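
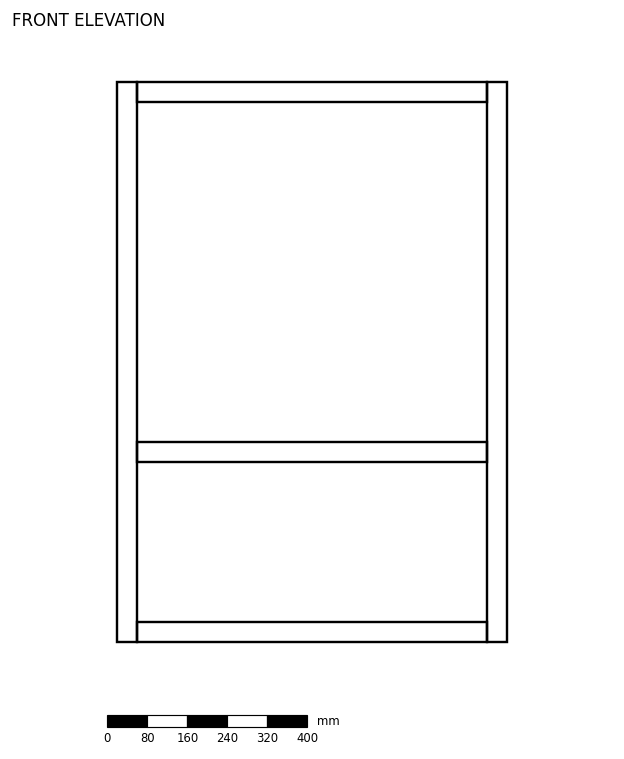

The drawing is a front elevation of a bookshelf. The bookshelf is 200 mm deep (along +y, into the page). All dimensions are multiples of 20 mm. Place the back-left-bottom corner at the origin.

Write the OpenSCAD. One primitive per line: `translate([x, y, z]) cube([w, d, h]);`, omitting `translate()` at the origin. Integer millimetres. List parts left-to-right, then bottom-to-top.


cube([40, 200, 1120]);
translate([40, 0, 0]) cube([700, 200, 40]);
translate([40, 0, 360]) cube([700, 200, 40]);
translate([40, 0, 1080]) cube([700, 200, 40]);
translate([740, 0, 0]) cube([40, 200, 1120]);


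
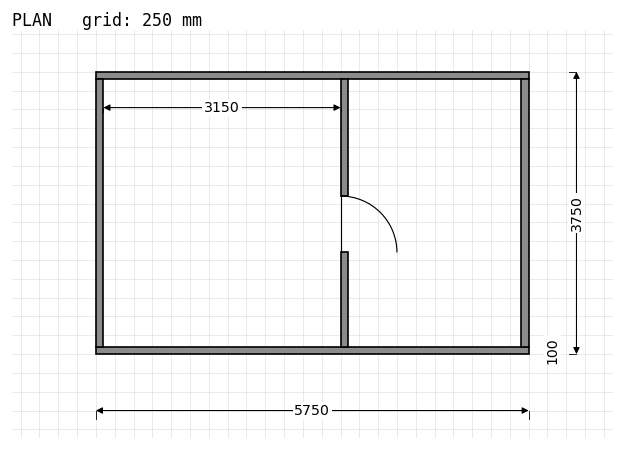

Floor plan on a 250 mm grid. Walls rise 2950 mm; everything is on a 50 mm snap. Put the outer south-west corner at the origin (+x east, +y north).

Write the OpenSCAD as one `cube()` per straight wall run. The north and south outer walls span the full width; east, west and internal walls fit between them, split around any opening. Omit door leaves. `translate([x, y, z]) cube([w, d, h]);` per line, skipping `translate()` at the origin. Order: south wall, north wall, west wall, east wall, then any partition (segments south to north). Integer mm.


cube([5750, 100, 2950]);
translate([0, 3650, 0]) cube([5750, 100, 2950]);
translate([0, 100, 0]) cube([100, 3550, 2950]);
translate([5650, 100, 0]) cube([100, 3550, 2950]);
translate([3250, 100, 0]) cube([100, 1250, 2950]);
translate([3250, 2100, 0]) cube([100, 1550, 2950]);


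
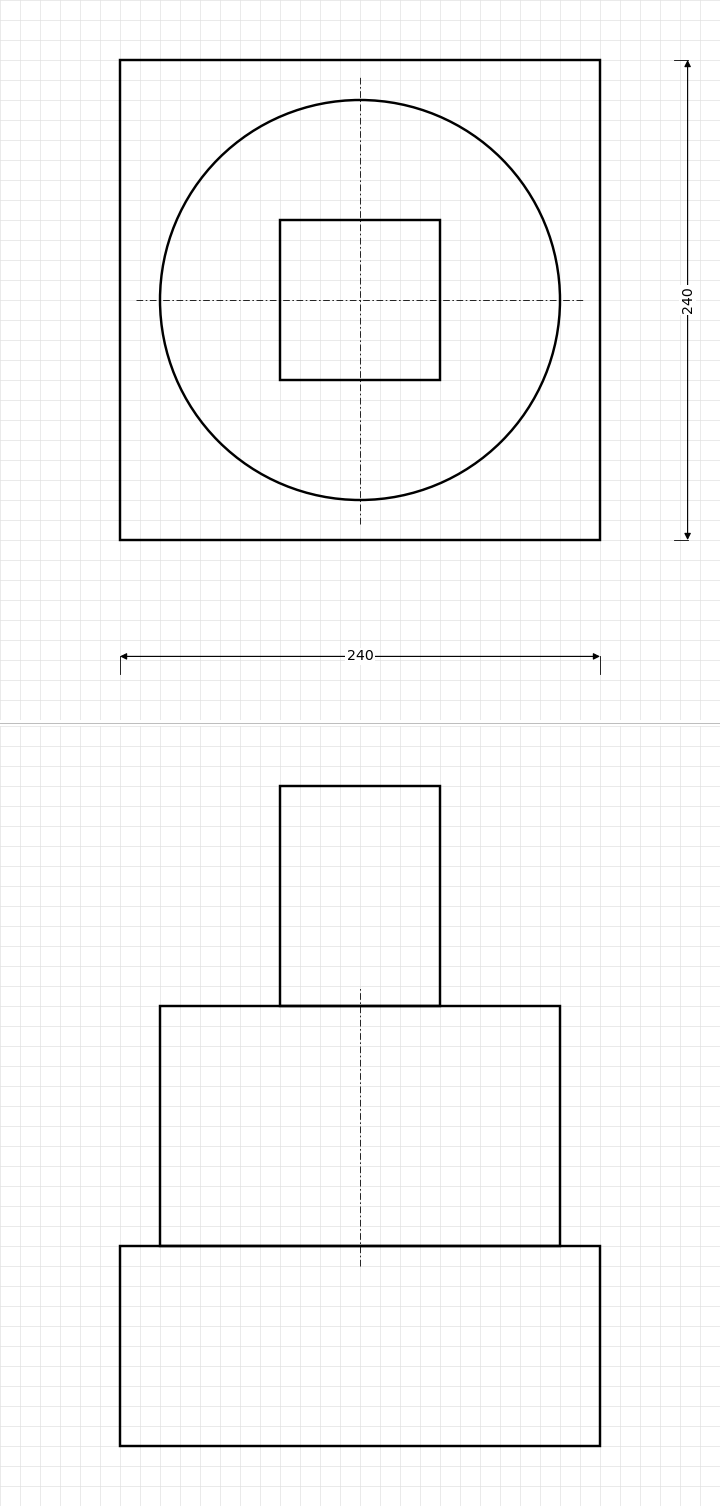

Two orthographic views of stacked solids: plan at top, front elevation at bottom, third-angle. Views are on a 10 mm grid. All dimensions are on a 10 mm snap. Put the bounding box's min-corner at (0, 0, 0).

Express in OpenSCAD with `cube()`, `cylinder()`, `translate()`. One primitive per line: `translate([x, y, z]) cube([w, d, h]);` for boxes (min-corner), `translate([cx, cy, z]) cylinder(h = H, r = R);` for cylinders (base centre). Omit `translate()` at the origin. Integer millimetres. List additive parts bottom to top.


cube([240, 240, 100]);
translate([120, 120, 100]) cylinder(h = 120, r = 100);
translate([80, 80, 220]) cube([80, 80, 110]);


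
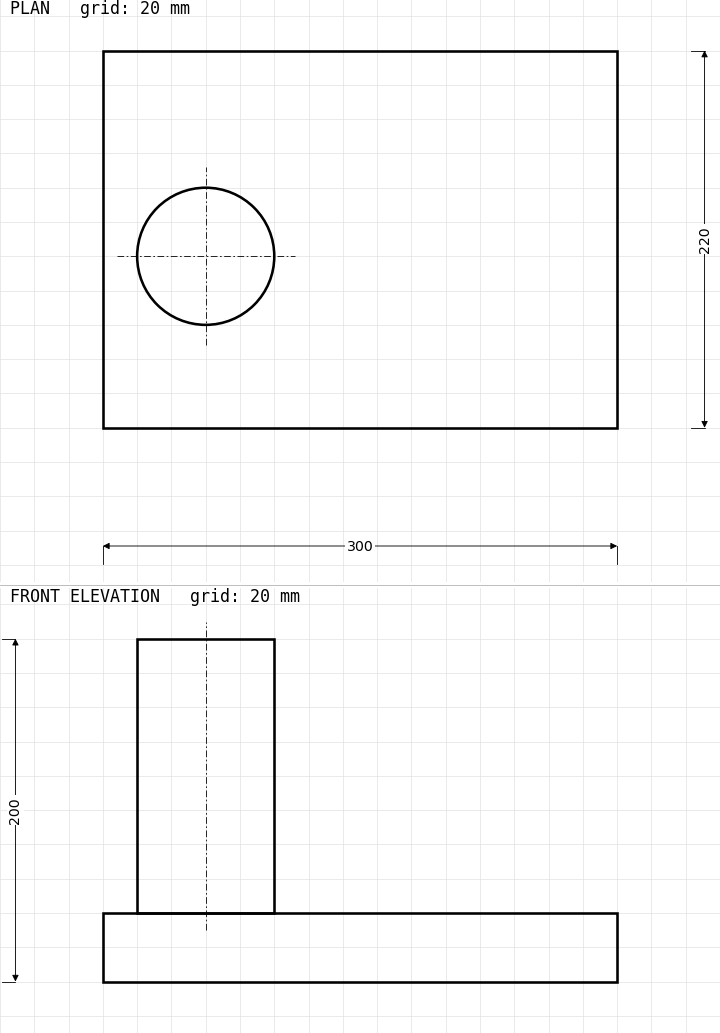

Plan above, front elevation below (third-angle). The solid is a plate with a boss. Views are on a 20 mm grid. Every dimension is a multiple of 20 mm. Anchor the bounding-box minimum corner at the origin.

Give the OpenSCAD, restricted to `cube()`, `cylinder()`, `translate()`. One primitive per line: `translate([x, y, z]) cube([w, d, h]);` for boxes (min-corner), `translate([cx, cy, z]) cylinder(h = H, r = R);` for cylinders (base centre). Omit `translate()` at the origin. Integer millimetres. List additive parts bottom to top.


cube([300, 220, 40]);
translate([60, 100, 40]) cylinder(h = 160, r = 40);


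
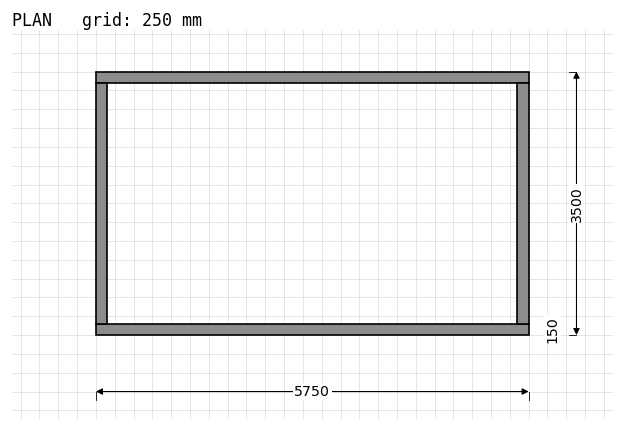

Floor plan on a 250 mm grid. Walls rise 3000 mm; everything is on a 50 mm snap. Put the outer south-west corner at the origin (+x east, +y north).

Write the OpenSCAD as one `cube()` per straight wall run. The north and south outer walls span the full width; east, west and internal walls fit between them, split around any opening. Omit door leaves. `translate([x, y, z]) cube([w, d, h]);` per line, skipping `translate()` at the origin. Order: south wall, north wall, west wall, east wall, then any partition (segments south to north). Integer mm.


cube([5750, 150, 3000]);
translate([0, 3350, 0]) cube([5750, 150, 3000]);
translate([0, 150, 0]) cube([150, 3200, 3000]);
translate([5600, 150, 0]) cube([150, 3200, 3000]);


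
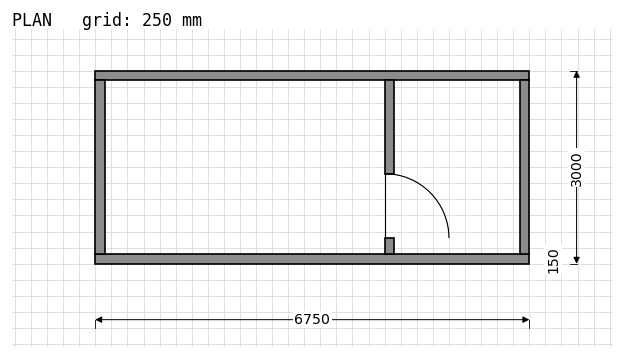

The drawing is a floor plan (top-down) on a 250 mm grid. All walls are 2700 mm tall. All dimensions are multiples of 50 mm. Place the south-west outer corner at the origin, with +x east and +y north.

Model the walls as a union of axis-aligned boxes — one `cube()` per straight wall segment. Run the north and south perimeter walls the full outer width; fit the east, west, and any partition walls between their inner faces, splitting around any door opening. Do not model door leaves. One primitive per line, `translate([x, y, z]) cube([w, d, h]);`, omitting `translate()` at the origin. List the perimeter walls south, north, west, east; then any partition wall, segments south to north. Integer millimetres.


cube([6750, 150, 2700]);
translate([0, 2850, 0]) cube([6750, 150, 2700]);
translate([0, 150, 0]) cube([150, 2700, 2700]);
translate([6600, 150, 0]) cube([150, 2700, 2700]);
translate([4500, 150, 0]) cube([150, 250, 2700]);
translate([4500, 1400, 0]) cube([150, 1450, 2700]);


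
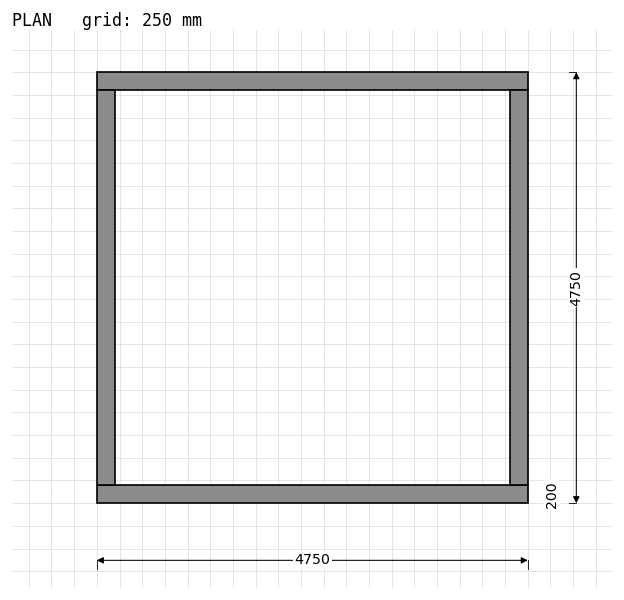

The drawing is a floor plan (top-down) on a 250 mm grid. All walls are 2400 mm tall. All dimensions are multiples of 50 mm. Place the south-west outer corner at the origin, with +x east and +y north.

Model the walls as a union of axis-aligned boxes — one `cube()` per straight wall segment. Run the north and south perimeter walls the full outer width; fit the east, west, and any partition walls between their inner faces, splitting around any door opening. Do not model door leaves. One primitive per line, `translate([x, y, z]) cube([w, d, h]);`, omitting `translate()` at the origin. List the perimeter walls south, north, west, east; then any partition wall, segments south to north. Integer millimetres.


cube([4750, 200, 2400]);
translate([0, 4550, 0]) cube([4750, 200, 2400]);
translate([0, 200, 0]) cube([200, 4350, 2400]);
translate([4550, 200, 0]) cube([200, 4350, 2400]);


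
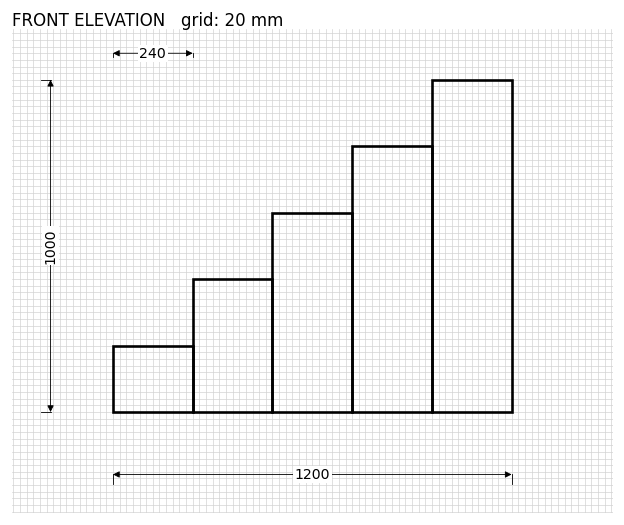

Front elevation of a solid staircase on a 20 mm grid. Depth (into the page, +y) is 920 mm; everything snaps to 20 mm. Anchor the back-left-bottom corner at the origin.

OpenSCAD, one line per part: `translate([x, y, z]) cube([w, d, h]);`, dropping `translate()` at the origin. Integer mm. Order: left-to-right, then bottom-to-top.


cube([240, 920, 200]);
translate([240, 0, 0]) cube([240, 920, 400]);
translate([480, 0, 0]) cube([240, 920, 600]);
translate([720, 0, 0]) cube([240, 920, 800]);
translate([960, 0, 0]) cube([240, 920, 1000]);


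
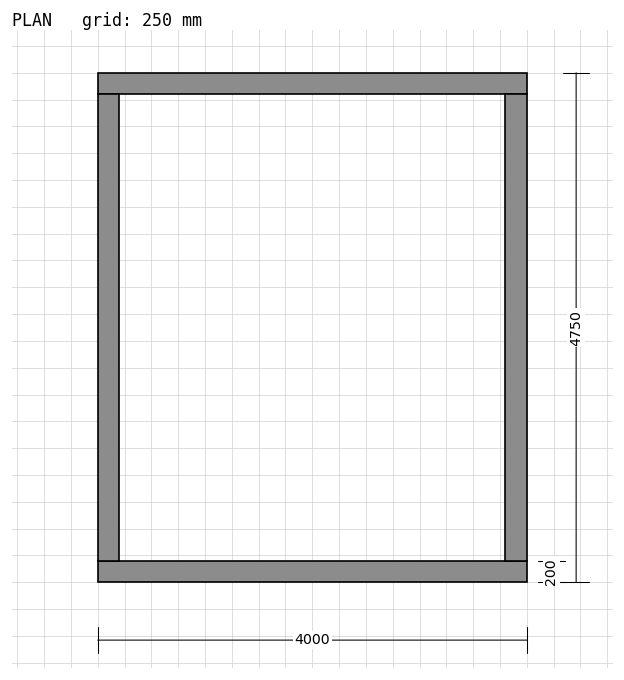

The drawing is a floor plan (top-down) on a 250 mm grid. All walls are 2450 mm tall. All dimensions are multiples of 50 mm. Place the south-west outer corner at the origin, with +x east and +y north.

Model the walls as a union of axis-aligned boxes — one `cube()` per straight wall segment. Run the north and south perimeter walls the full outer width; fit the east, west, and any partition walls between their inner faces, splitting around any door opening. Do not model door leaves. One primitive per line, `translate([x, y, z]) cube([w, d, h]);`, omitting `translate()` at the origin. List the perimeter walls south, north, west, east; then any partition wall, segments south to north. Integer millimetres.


cube([4000, 200, 2450]);
translate([0, 4550, 0]) cube([4000, 200, 2450]);
translate([0, 200, 0]) cube([200, 4350, 2450]);
translate([3800, 200, 0]) cube([200, 4350, 2450]);


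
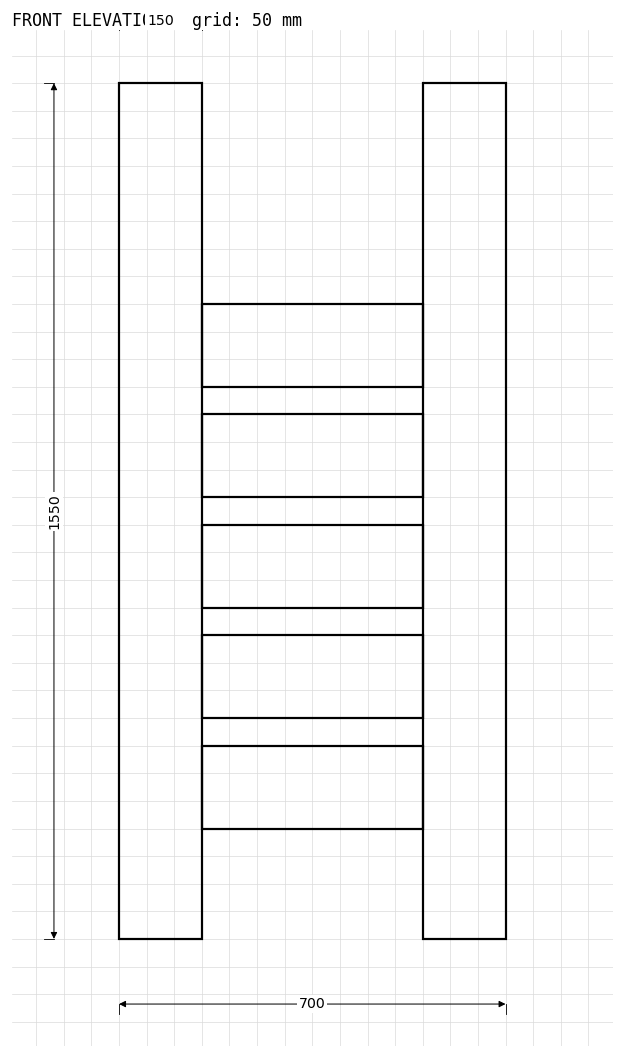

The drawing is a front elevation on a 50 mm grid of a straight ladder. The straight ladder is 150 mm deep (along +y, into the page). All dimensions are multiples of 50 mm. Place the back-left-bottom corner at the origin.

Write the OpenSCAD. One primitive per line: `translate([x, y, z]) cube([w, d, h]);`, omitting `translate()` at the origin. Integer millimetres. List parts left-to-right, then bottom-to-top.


cube([150, 150, 1550]);
translate([150, 0, 200]) cube([400, 150, 150]);
translate([150, 0, 400]) cube([400, 150, 150]);
translate([150, 0, 600]) cube([400, 150, 150]);
translate([150, 0, 800]) cube([400, 150, 150]);
translate([150, 0, 1000]) cube([400, 150, 150]);
translate([550, 0, 0]) cube([150, 150, 1550]);


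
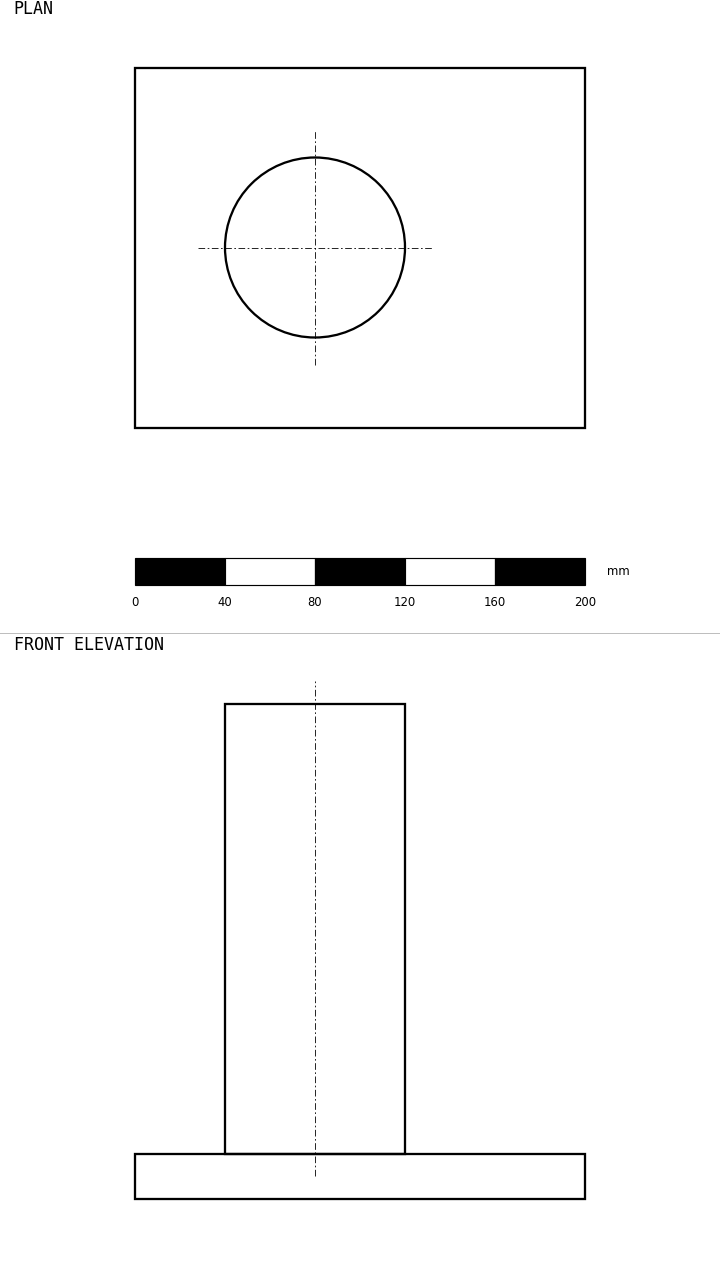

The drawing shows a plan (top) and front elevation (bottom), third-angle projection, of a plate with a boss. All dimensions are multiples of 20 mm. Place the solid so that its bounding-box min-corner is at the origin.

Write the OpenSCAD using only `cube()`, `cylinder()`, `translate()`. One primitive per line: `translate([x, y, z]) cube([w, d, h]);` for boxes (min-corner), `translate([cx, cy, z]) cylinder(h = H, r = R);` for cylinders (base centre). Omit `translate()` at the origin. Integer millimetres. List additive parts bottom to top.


cube([200, 160, 20]);
translate([80, 80, 20]) cylinder(h = 200, r = 40);


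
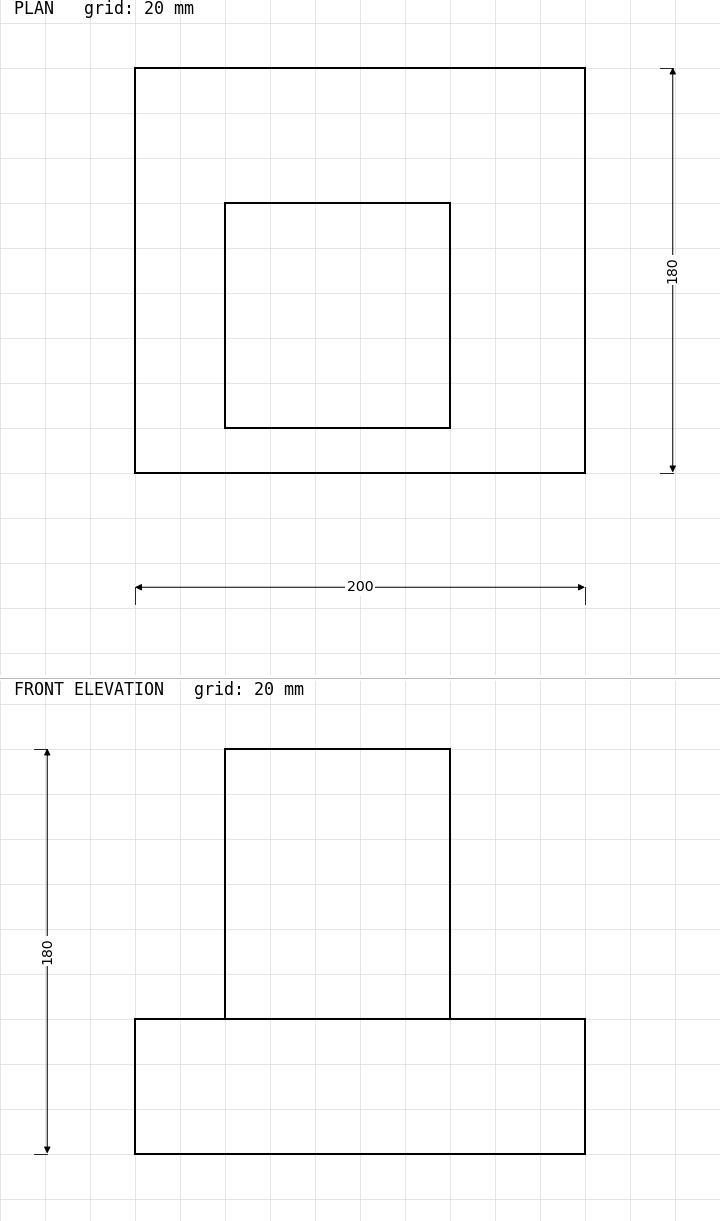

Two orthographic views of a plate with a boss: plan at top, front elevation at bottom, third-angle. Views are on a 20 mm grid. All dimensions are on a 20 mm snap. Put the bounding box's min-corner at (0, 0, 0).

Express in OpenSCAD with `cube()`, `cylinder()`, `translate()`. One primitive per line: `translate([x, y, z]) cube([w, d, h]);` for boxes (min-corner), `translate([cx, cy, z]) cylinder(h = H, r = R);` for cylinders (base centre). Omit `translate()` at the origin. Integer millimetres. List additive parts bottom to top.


cube([200, 180, 60]);
translate([40, 20, 60]) cube([100, 100, 120]);


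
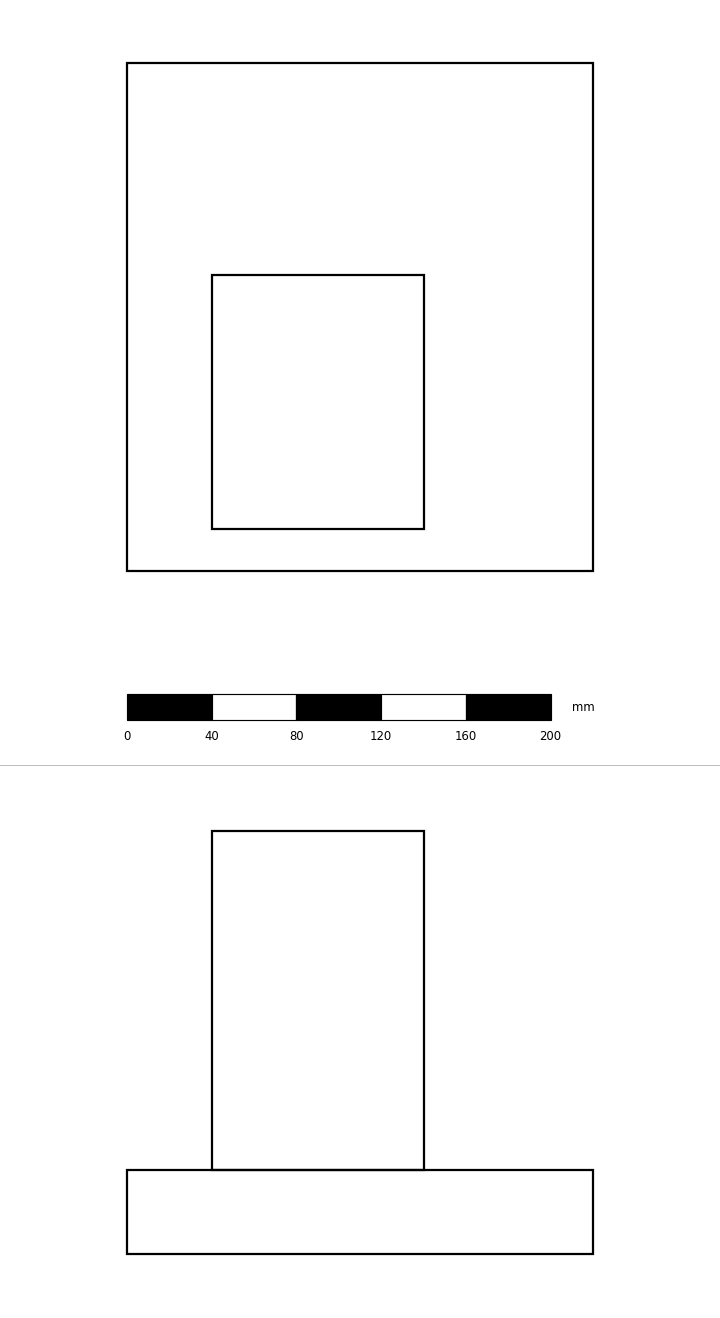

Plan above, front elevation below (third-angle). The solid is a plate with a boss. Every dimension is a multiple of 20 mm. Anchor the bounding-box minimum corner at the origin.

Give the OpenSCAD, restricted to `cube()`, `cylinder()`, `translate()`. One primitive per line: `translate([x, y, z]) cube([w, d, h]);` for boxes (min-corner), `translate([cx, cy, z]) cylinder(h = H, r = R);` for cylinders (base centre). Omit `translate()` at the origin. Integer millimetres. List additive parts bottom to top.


cube([220, 240, 40]);
translate([40, 20, 40]) cube([100, 120, 160]);


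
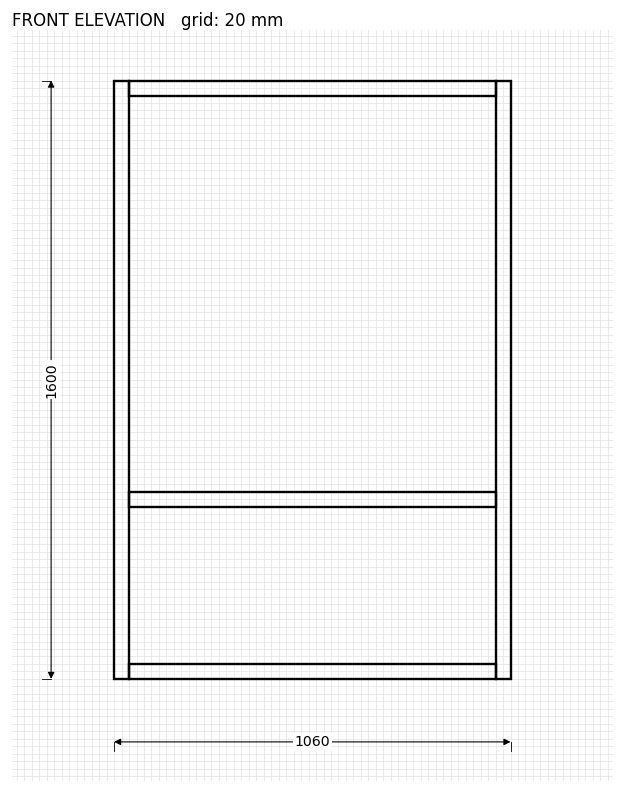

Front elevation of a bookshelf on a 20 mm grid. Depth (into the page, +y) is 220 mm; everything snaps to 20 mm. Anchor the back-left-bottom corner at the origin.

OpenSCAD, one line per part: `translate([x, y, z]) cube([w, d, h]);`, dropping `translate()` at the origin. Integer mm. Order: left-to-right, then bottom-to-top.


cube([40, 220, 1600]);
translate([40, 0, 0]) cube([980, 220, 40]);
translate([40, 0, 460]) cube([980, 220, 40]);
translate([40, 0, 1560]) cube([980, 220, 40]);
translate([1020, 0, 0]) cube([40, 220, 1600]);


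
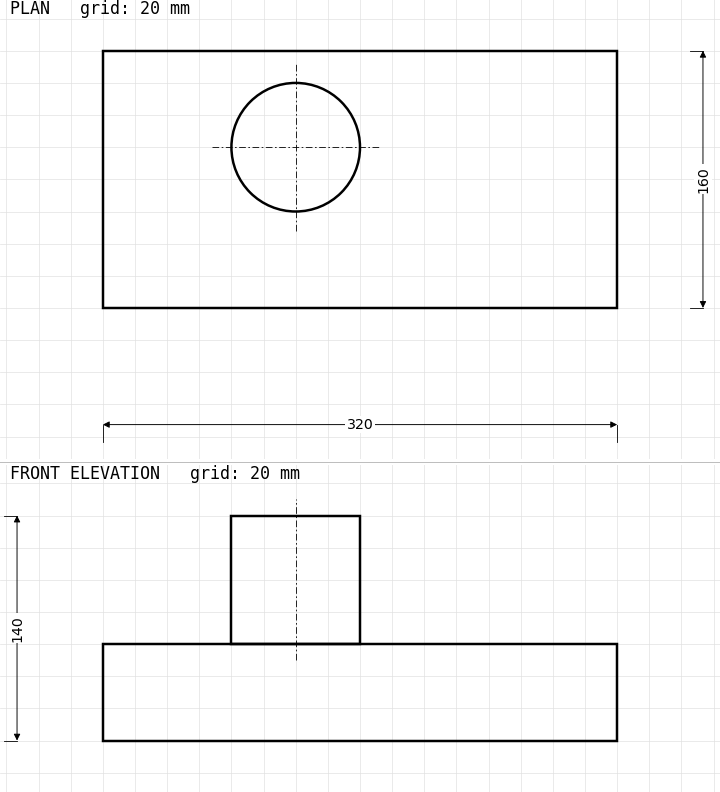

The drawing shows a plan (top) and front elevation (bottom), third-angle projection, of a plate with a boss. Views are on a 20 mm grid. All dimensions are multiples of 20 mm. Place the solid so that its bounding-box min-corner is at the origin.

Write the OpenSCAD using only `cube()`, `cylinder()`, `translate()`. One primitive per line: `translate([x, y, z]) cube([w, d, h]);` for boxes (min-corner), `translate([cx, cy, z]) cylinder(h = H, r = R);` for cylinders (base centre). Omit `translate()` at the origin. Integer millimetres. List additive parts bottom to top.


cube([320, 160, 60]);
translate([120, 100, 60]) cylinder(h = 80, r = 40);


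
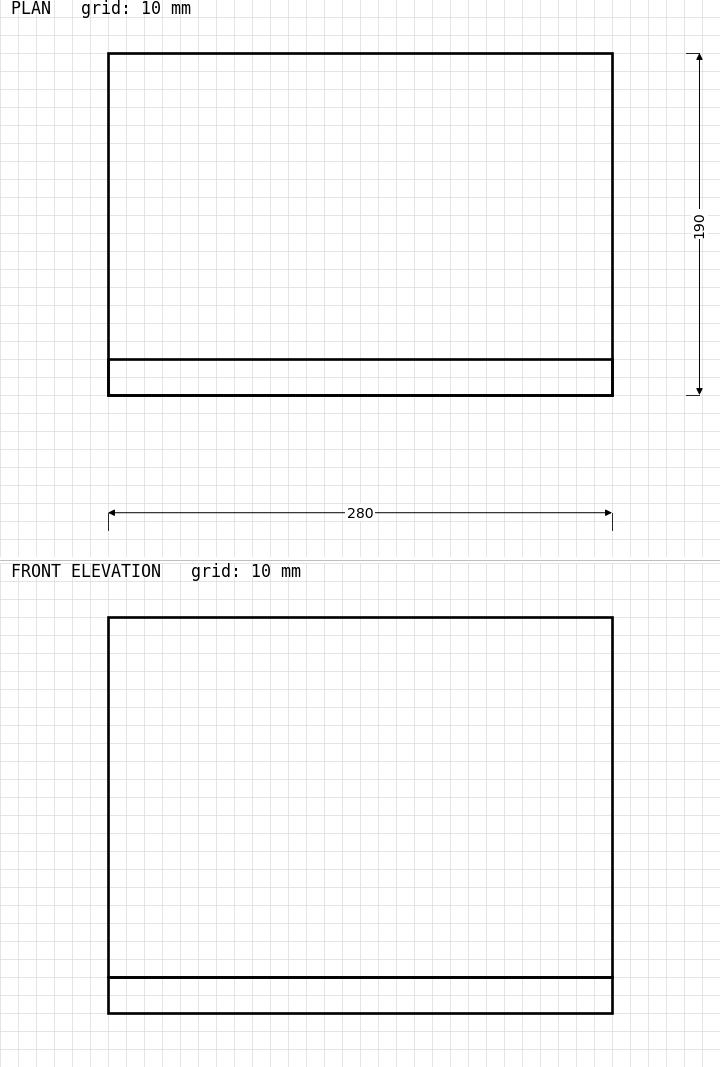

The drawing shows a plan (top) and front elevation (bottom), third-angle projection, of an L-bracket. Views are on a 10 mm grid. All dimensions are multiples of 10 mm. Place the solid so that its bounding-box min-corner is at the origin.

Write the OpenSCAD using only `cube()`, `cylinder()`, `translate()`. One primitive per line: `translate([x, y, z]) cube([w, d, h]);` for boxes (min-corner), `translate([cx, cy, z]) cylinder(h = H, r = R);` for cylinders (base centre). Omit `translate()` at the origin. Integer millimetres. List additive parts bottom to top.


cube([280, 190, 20]);
translate([0, 0, 20]) cube([280, 20, 200]);


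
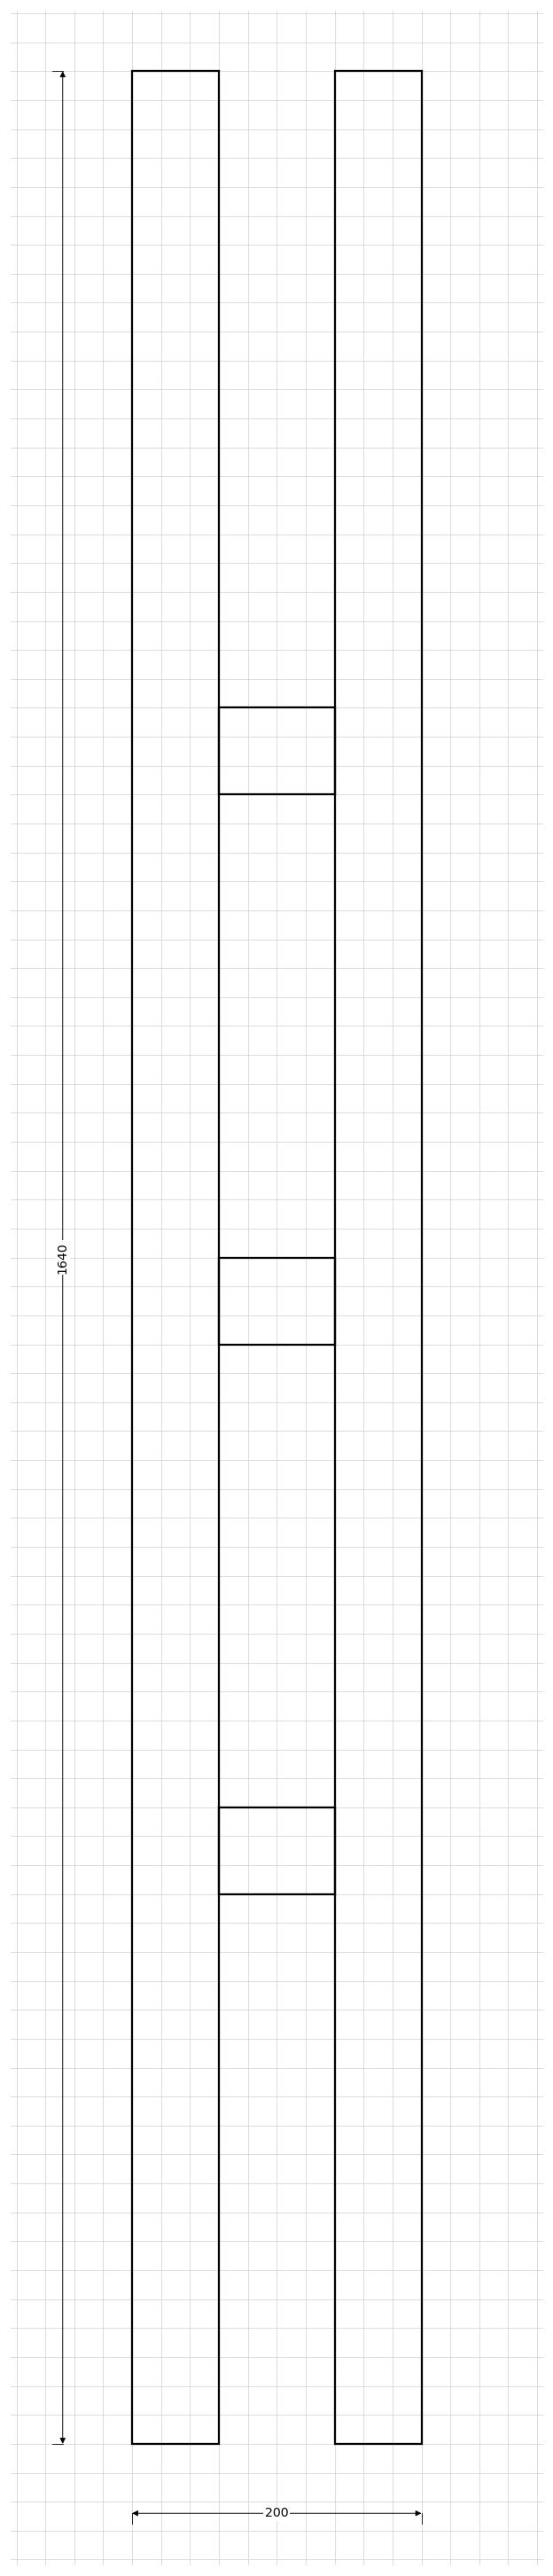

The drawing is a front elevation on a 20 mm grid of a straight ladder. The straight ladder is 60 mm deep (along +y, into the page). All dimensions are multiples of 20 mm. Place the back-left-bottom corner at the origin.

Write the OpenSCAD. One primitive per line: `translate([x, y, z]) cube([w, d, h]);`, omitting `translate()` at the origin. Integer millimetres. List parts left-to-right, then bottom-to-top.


cube([60, 60, 1640]);
translate([60, 0, 380]) cube([80, 60, 60]);
translate([60, 0, 760]) cube([80, 60, 60]);
translate([60, 0, 1140]) cube([80, 60, 60]);
translate([140, 0, 0]) cube([60, 60, 1640]);


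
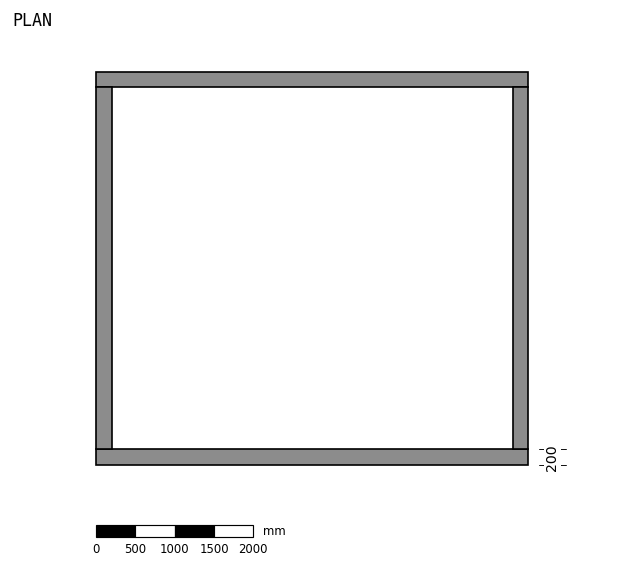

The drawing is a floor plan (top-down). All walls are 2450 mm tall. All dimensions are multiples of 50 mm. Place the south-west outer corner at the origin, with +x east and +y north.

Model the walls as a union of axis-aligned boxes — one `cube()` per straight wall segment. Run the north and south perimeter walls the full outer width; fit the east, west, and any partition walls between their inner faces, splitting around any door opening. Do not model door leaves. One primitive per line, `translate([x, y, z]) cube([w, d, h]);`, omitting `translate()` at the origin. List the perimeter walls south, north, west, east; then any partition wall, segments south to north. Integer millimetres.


cube([5500, 200, 2450]);
translate([0, 4800, 0]) cube([5500, 200, 2450]);
translate([0, 200, 0]) cube([200, 4600, 2450]);
translate([5300, 200, 0]) cube([200, 4600, 2450]);


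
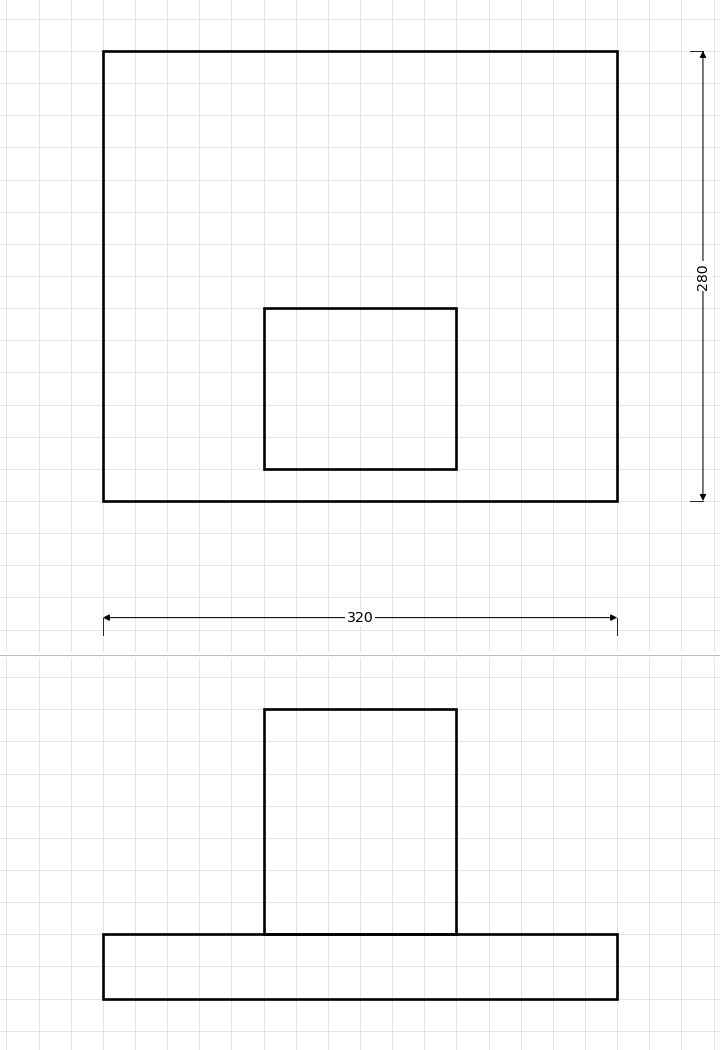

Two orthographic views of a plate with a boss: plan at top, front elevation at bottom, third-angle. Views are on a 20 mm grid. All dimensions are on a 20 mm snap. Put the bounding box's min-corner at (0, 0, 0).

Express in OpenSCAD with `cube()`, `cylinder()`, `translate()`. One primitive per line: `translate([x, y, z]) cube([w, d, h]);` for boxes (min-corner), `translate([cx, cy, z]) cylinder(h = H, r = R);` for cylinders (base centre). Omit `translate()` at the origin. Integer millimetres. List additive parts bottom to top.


cube([320, 280, 40]);
translate([100, 20, 40]) cube([120, 100, 140]);


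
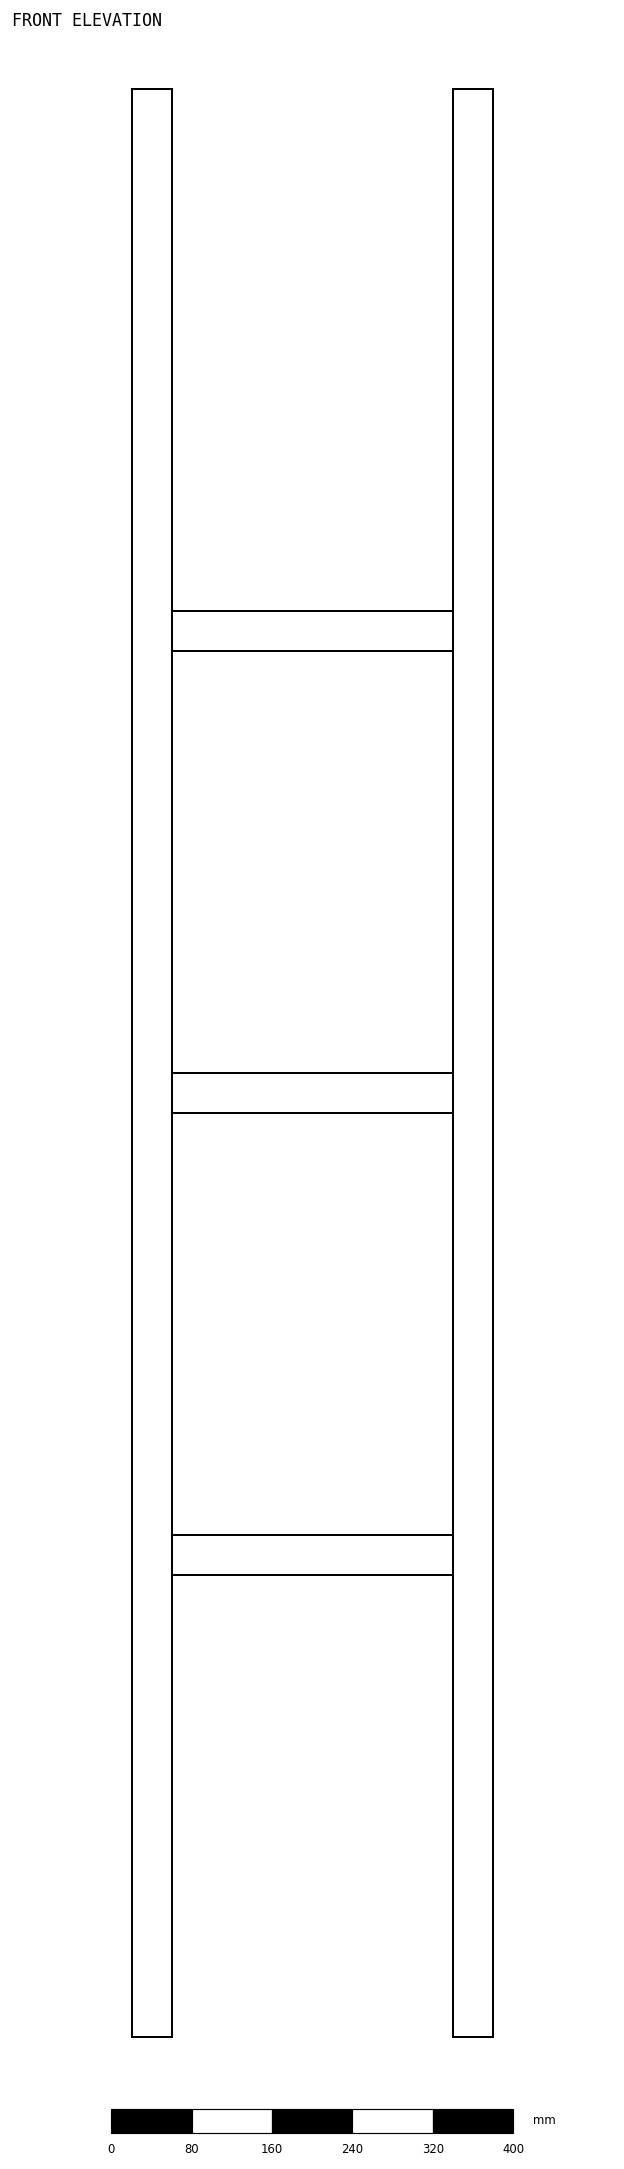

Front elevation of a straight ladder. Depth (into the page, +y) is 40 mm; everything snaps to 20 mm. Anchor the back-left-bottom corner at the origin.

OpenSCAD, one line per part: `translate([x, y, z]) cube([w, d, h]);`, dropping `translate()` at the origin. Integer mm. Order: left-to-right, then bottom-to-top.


cube([40, 40, 1940]);
translate([40, 0, 460]) cube([280, 40, 40]);
translate([40, 0, 920]) cube([280, 40, 40]);
translate([40, 0, 1380]) cube([280, 40, 40]);
translate([320, 0, 0]) cube([40, 40, 1940]);


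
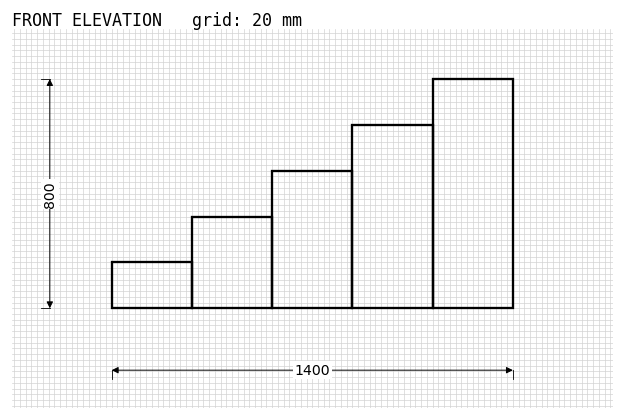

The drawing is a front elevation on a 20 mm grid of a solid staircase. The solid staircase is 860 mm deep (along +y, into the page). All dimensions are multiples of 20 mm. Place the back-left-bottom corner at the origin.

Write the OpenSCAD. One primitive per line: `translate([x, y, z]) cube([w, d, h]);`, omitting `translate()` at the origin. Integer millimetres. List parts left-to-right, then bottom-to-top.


cube([280, 860, 160]);
translate([280, 0, 0]) cube([280, 860, 320]);
translate([560, 0, 0]) cube([280, 860, 480]);
translate([840, 0, 0]) cube([280, 860, 640]);
translate([1120, 0, 0]) cube([280, 860, 800]);


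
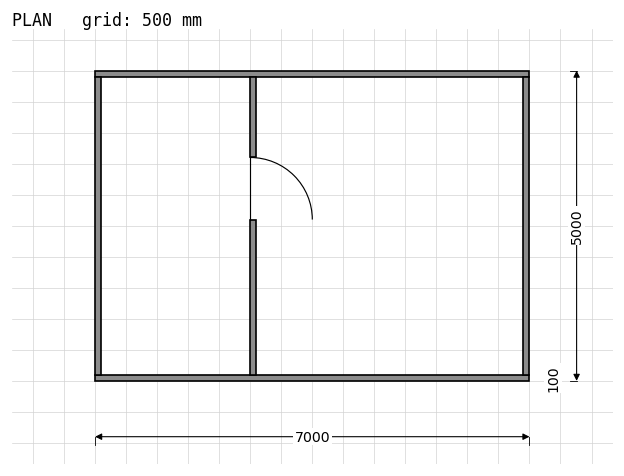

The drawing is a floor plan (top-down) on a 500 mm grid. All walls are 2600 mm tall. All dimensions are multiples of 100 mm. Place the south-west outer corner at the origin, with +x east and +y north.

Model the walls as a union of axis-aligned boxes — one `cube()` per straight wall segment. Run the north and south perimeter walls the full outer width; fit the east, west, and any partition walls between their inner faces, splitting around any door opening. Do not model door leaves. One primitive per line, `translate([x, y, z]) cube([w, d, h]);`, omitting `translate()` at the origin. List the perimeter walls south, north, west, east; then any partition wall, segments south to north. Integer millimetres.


cube([7000, 100, 2600]);
translate([0, 4900, 0]) cube([7000, 100, 2600]);
translate([0, 100, 0]) cube([100, 4800, 2600]);
translate([6900, 100, 0]) cube([100, 4800, 2600]);
translate([2500, 100, 0]) cube([100, 2500, 2600]);
translate([2500, 3600, 0]) cube([100, 1300, 2600]);


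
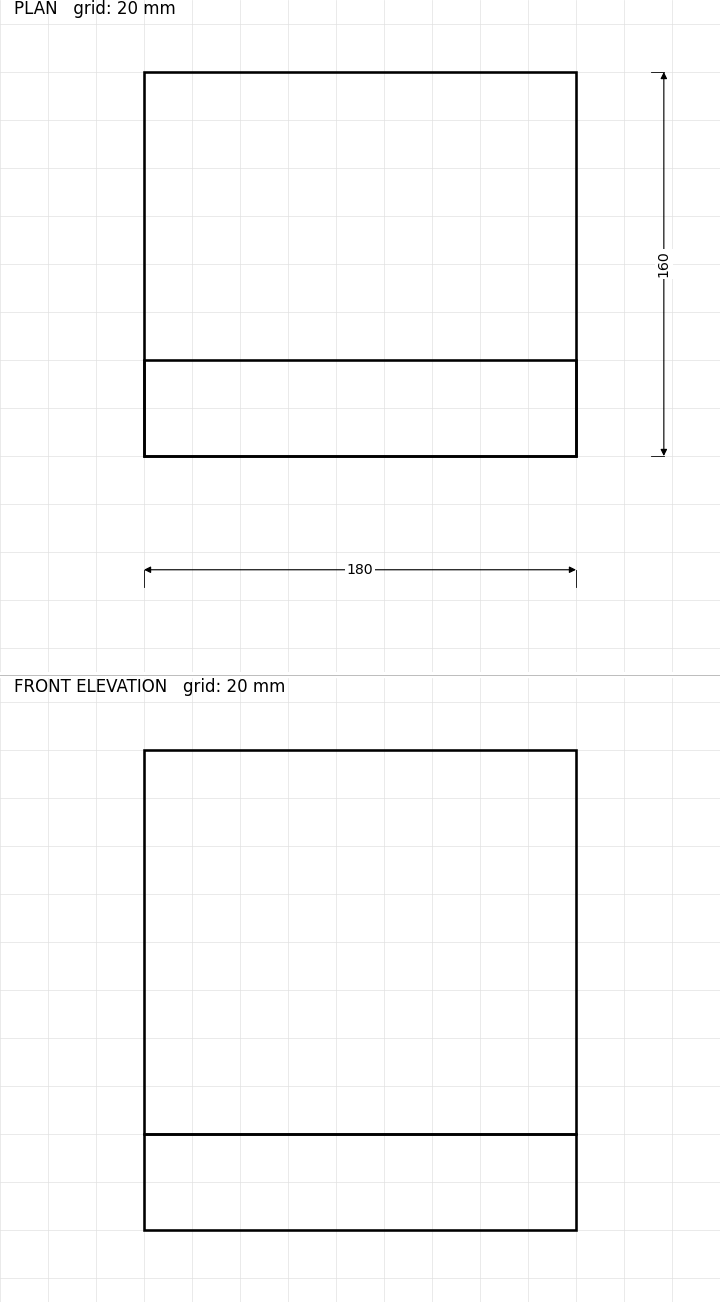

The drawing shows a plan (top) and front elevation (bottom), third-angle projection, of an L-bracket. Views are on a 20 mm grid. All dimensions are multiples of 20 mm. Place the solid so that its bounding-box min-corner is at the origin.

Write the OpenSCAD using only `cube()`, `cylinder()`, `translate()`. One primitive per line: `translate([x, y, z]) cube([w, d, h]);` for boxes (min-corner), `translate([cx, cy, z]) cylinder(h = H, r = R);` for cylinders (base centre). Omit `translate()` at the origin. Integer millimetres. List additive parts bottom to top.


cube([180, 160, 40]);
translate([0, 0, 40]) cube([180, 40, 160]);


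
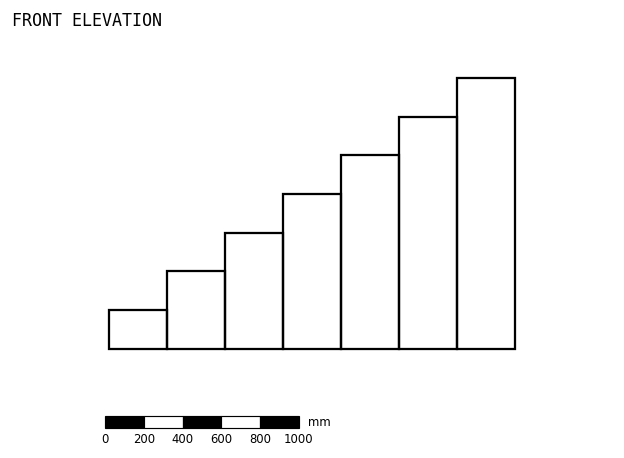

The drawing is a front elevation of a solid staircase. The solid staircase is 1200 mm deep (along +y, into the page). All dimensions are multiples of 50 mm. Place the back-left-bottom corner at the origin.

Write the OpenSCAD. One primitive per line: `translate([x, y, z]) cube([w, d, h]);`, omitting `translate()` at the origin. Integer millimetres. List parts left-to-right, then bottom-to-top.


cube([300, 1200, 200]);
translate([300, 0, 0]) cube([300, 1200, 400]);
translate([600, 0, 0]) cube([300, 1200, 600]);
translate([900, 0, 0]) cube([300, 1200, 800]);
translate([1200, 0, 0]) cube([300, 1200, 1000]);
translate([1500, 0, 0]) cube([300, 1200, 1200]);
translate([1800, 0, 0]) cube([300, 1200, 1400]);


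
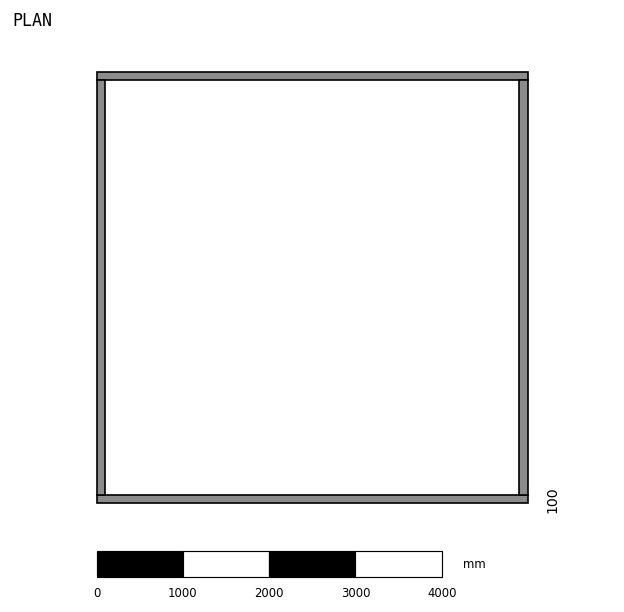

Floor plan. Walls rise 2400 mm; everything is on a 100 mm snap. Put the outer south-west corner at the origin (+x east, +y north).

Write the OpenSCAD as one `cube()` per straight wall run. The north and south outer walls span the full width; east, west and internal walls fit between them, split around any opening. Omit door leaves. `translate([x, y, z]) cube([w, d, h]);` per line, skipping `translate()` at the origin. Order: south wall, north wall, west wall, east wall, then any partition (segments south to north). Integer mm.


cube([5000, 100, 2400]);
translate([0, 4900, 0]) cube([5000, 100, 2400]);
translate([0, 100, 0]) cube([100, 4800, 2400]);
translate([4900, 100, 0]) cube([100, 4800, 2400]);


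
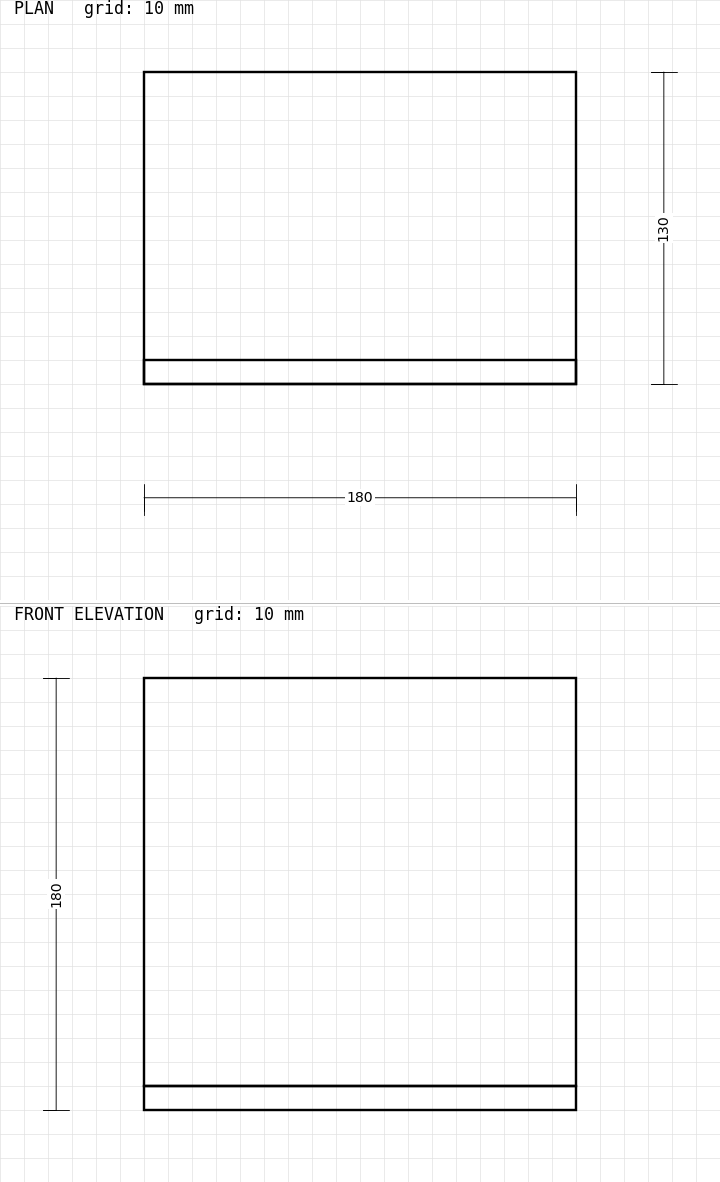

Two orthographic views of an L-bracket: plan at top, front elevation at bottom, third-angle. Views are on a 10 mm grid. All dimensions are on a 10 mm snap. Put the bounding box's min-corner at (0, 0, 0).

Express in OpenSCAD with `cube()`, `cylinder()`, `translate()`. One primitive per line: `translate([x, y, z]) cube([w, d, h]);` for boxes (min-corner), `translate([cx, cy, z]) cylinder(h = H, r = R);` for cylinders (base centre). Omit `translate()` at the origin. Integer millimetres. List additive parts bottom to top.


cube([180, 130, 10]);
translate([0, 0, 10]) cube([180, 10, 170]);


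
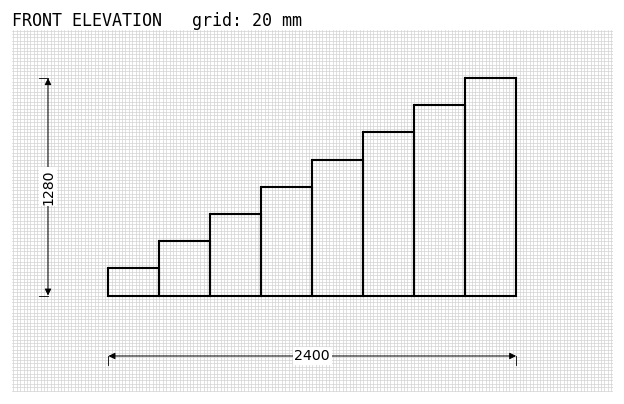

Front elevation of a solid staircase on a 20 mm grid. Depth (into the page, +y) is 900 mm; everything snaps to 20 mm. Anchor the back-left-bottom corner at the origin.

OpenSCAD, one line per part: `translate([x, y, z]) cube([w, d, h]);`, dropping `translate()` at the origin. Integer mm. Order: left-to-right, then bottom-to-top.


cube([300, 900, 160]);
translate([300, 0, 0]) cube([300, 900, 320]);
translate([600, 0, 0]) cube([300, 900, 480]);
translate([900, 0, 0]) cube([300, 900, 640]);
translate([1200, 0, 0]) cube([300, 900, 800]);
translate([1500, 0, 0]) cube([300, 900, 960]);
translate([1800, 0, 0]) cube([300, 900, 1120]);
translate([2100, 0, 0]) cube([300, 900, 1280]);


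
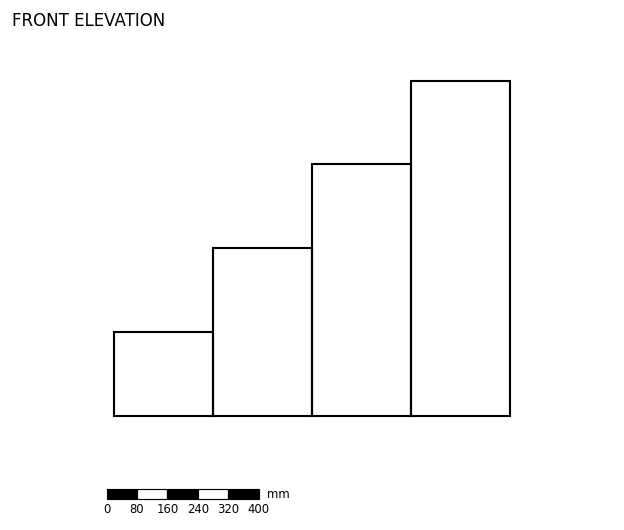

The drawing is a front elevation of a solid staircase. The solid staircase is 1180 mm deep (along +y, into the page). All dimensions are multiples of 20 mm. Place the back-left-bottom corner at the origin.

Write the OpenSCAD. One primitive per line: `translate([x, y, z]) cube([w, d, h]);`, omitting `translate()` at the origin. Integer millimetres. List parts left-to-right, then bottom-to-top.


cube([260, 1180, 220]);
translate([260, 0, 0]) cube([260, 1180, 440]);
translate([520, 0, 0]) cube([260, 1180, 660]);
translate([780, 0, 0]) cube([260, 1180, 880]);


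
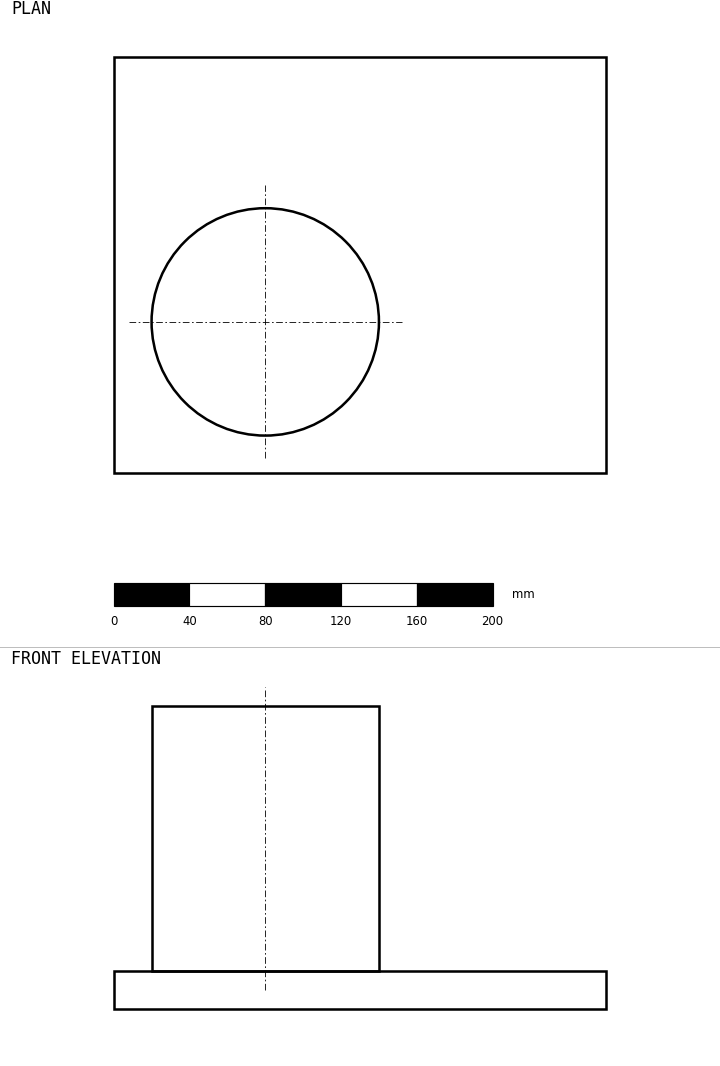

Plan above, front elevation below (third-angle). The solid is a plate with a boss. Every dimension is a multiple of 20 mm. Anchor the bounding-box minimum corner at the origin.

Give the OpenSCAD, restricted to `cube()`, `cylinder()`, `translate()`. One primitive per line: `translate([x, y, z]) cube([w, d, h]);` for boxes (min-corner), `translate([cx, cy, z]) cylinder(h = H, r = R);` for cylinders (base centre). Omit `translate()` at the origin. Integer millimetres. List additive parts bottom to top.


cube([260, 220, 20]);
translate([80, 80, 20]) cylinder(h = 140, r = 60);


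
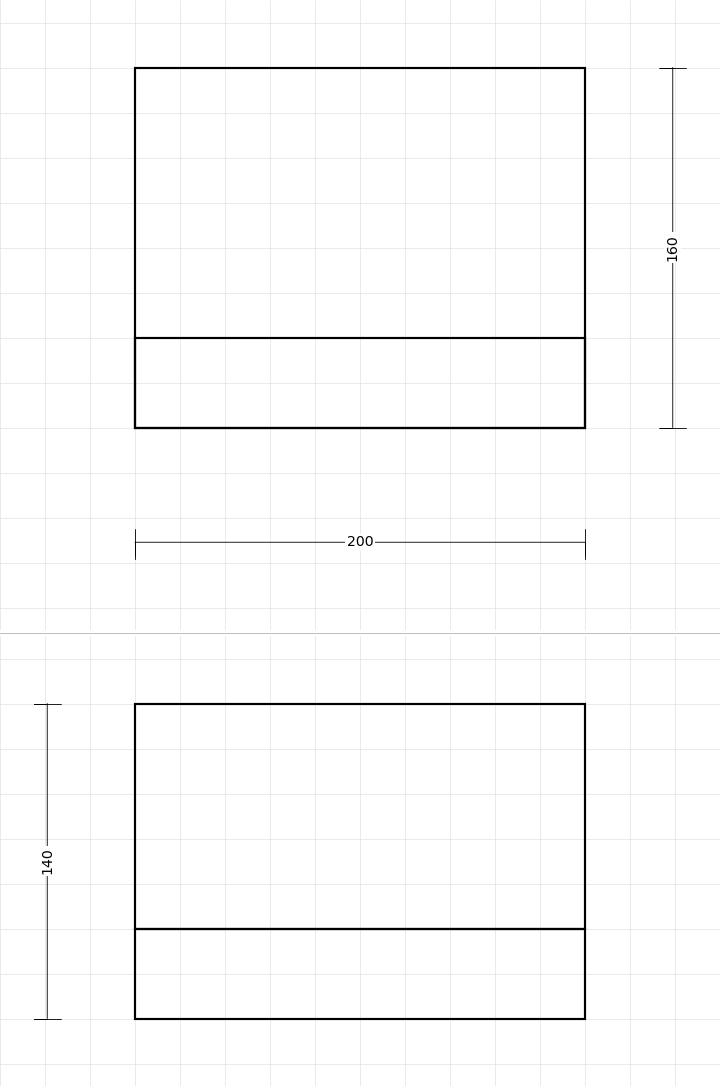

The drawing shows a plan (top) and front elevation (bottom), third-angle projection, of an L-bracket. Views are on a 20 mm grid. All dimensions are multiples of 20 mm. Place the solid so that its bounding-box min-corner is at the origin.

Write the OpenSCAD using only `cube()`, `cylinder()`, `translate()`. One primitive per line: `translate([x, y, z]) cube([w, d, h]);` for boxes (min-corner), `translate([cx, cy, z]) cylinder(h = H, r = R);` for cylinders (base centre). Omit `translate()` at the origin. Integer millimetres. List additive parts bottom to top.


cube([200, 160, 40]);
translate([0, 0, 40]) cube([200, 40, 100]);


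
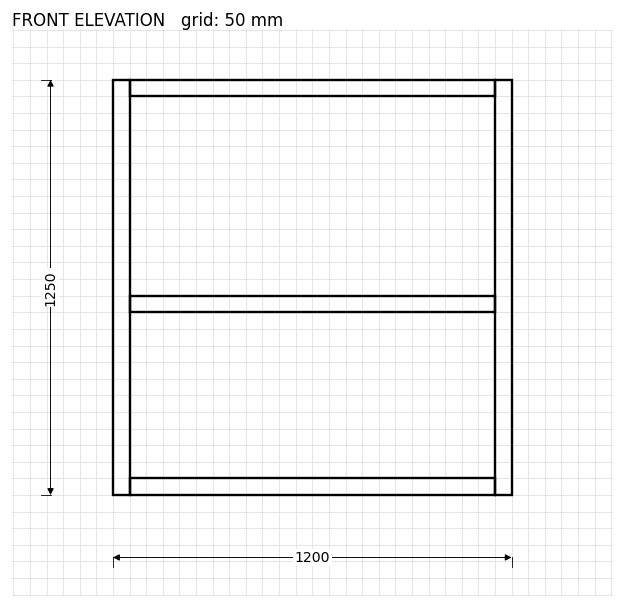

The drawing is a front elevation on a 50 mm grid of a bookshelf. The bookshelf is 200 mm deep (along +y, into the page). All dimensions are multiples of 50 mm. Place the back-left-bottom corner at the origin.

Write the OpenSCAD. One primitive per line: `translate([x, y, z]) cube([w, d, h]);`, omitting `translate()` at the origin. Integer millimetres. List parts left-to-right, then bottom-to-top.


cube([50, 200, 1250]);
translate([50, 0, 0]) cube([1100, 200, 50]);
translate([50, 0, 550]) cube([1100, 200, 50]);
translate([50, 0, 1200]) cube([1100, 200, 50]);
translate([1150, 0, 0]) cube([50, 200, 1250]);


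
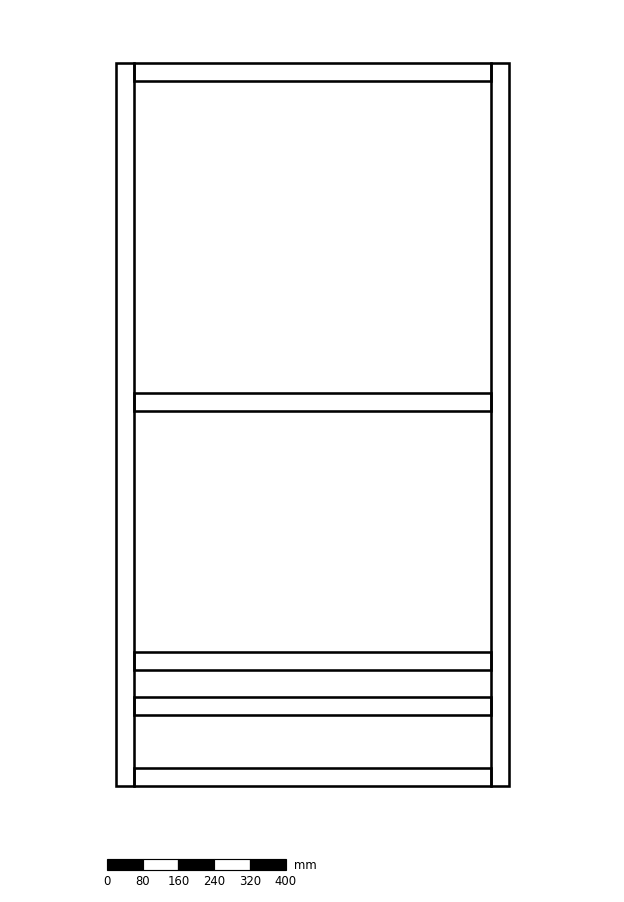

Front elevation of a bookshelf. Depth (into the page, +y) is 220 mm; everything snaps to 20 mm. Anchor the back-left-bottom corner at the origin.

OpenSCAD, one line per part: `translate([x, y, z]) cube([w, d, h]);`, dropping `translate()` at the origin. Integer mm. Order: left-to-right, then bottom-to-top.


cube([40, 220, 1620]);
translate([40, 0, 0]) cube([800, 220, 40]);
translate([40, 0, 160]) cube([800, 220, 40]);
translate([40, 0, 260]) cube([800, 220, 40]);
translate([40, 0, 840]) cube([800, 220, 40]);
translate([40, 0, 1580]) cube([800, 220, 40]);
translate([840, 0, 0]) cube([40, 220, 1620]);


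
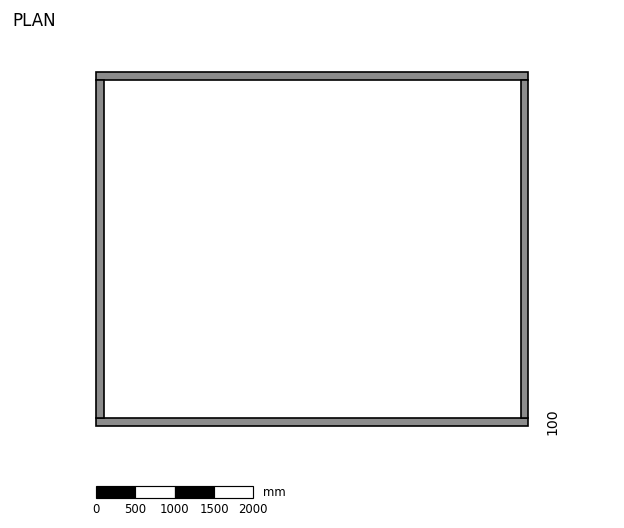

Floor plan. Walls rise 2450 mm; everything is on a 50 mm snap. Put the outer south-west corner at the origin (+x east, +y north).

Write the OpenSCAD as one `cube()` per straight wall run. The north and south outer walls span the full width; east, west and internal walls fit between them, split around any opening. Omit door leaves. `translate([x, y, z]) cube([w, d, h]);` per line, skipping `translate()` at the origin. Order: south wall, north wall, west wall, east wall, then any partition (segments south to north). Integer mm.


cube([5500, 100, 2450]);
translate([0, 4400, 0]) cube([5500, 100, 2450]);
translate([0, 100, 0]) cube([100, 4300, 2450]);
translate([5400, 100, 0]) cube([100, 4300, 2450]);


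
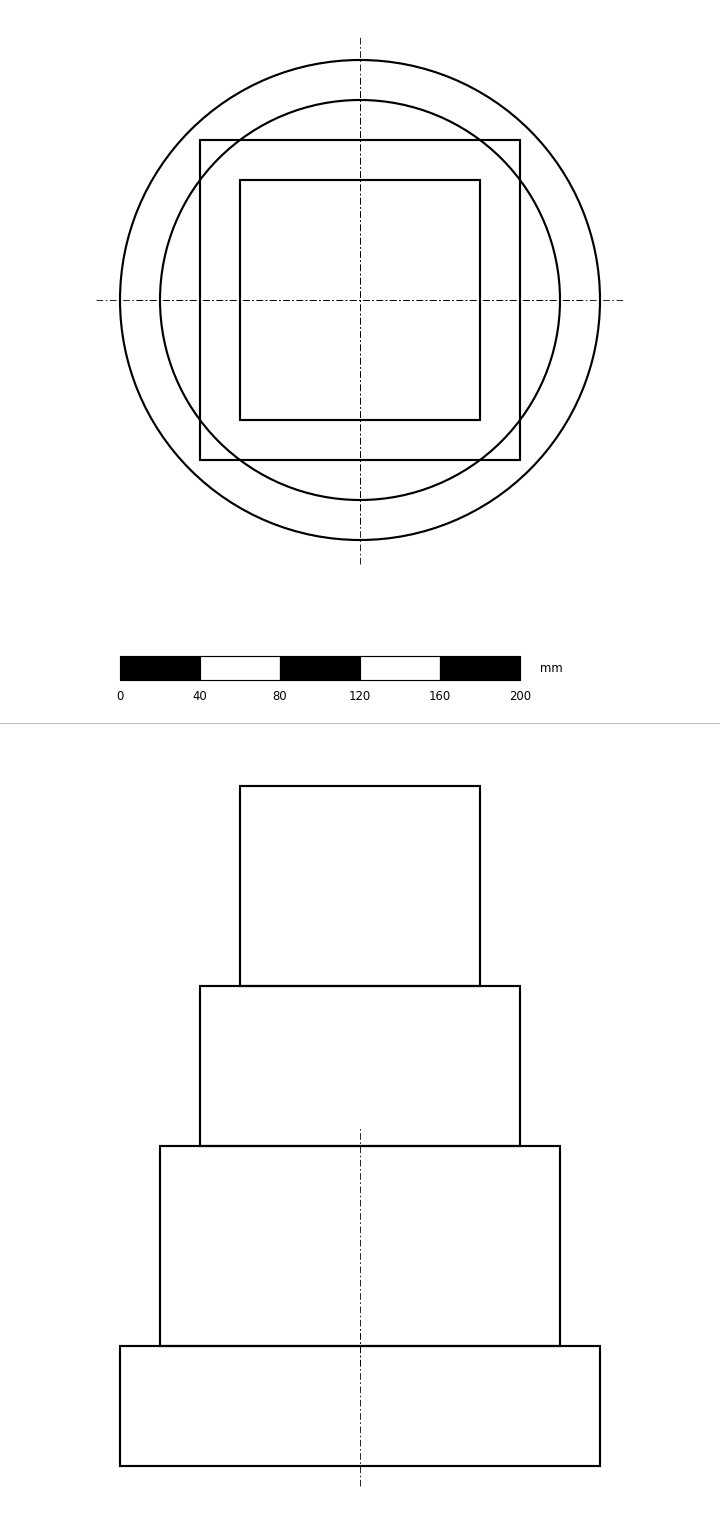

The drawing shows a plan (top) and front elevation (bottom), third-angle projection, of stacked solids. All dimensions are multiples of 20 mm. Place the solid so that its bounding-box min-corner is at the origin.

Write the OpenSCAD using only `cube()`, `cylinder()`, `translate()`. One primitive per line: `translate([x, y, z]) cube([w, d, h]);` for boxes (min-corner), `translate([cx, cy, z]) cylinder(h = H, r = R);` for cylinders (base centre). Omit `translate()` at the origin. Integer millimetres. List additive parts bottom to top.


translate([120, 120, 0]) cylinder(h = 60, r = 120);
translate([120, 120, 60]) cylinder(h = 100, r = 100);
translate([40, 40, 160]) cube([160, 160, 80]);
translate([60, 60, 240]) cube([120, 120, 100]);


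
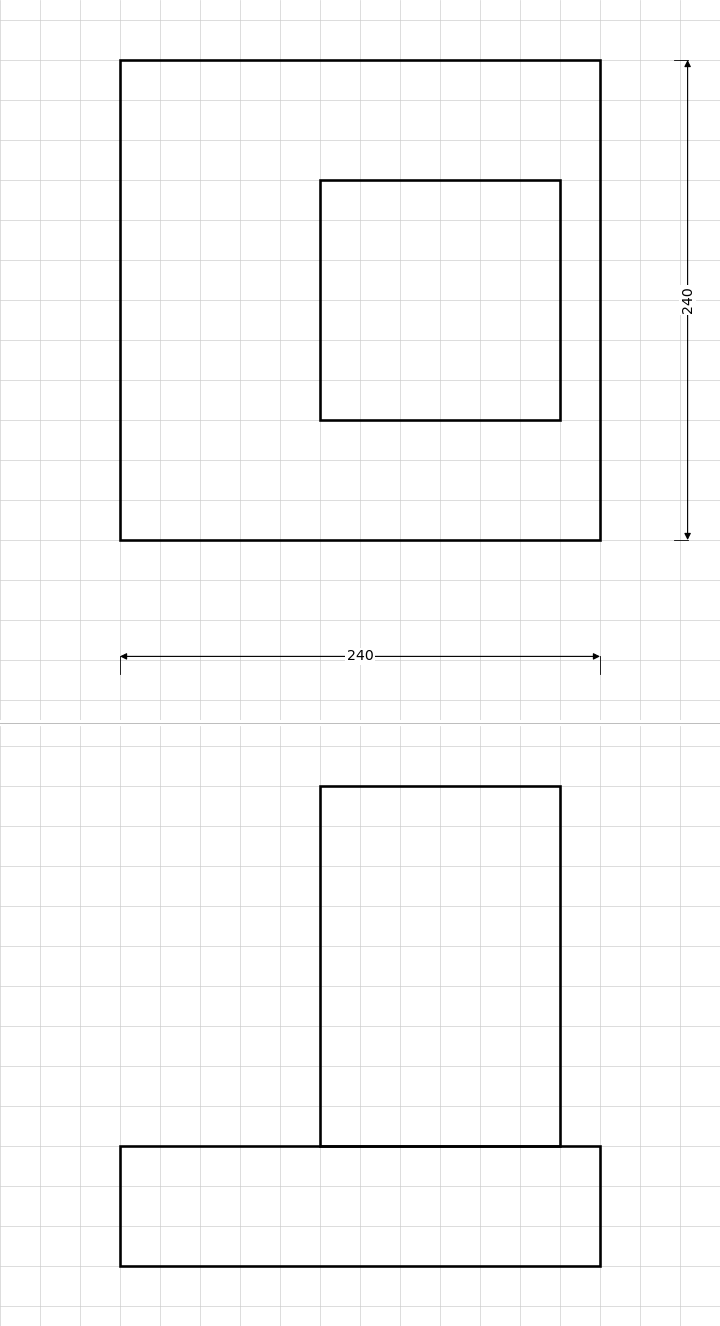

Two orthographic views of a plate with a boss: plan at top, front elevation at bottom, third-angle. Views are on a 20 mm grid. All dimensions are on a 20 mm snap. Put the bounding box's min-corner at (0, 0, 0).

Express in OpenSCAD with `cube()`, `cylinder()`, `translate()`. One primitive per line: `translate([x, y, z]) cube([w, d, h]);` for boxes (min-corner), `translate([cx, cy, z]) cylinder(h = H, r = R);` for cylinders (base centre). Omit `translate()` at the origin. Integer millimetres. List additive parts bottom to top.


cube([240, 240, 60]);
translate([100, 60, 60]) cube([120, 120, 180]);


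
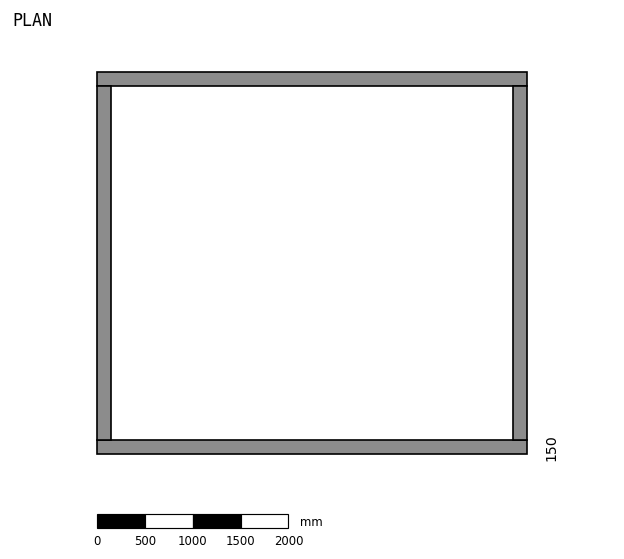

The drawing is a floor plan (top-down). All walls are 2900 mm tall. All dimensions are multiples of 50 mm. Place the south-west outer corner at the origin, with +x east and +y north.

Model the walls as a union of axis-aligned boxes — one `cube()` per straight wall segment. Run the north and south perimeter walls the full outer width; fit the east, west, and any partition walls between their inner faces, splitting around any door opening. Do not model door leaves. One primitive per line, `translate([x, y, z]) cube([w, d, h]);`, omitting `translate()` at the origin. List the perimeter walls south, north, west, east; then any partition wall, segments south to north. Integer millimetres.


cube([4500, 150, 2900]);
translate([0, 3850, 0]) cube([4500, 150, 2900]);
translate([0, 150, 0]) cube([150, 3700, 2900]);
translate([4350, 150, 0]) cube([150, 3700, 2900]);
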